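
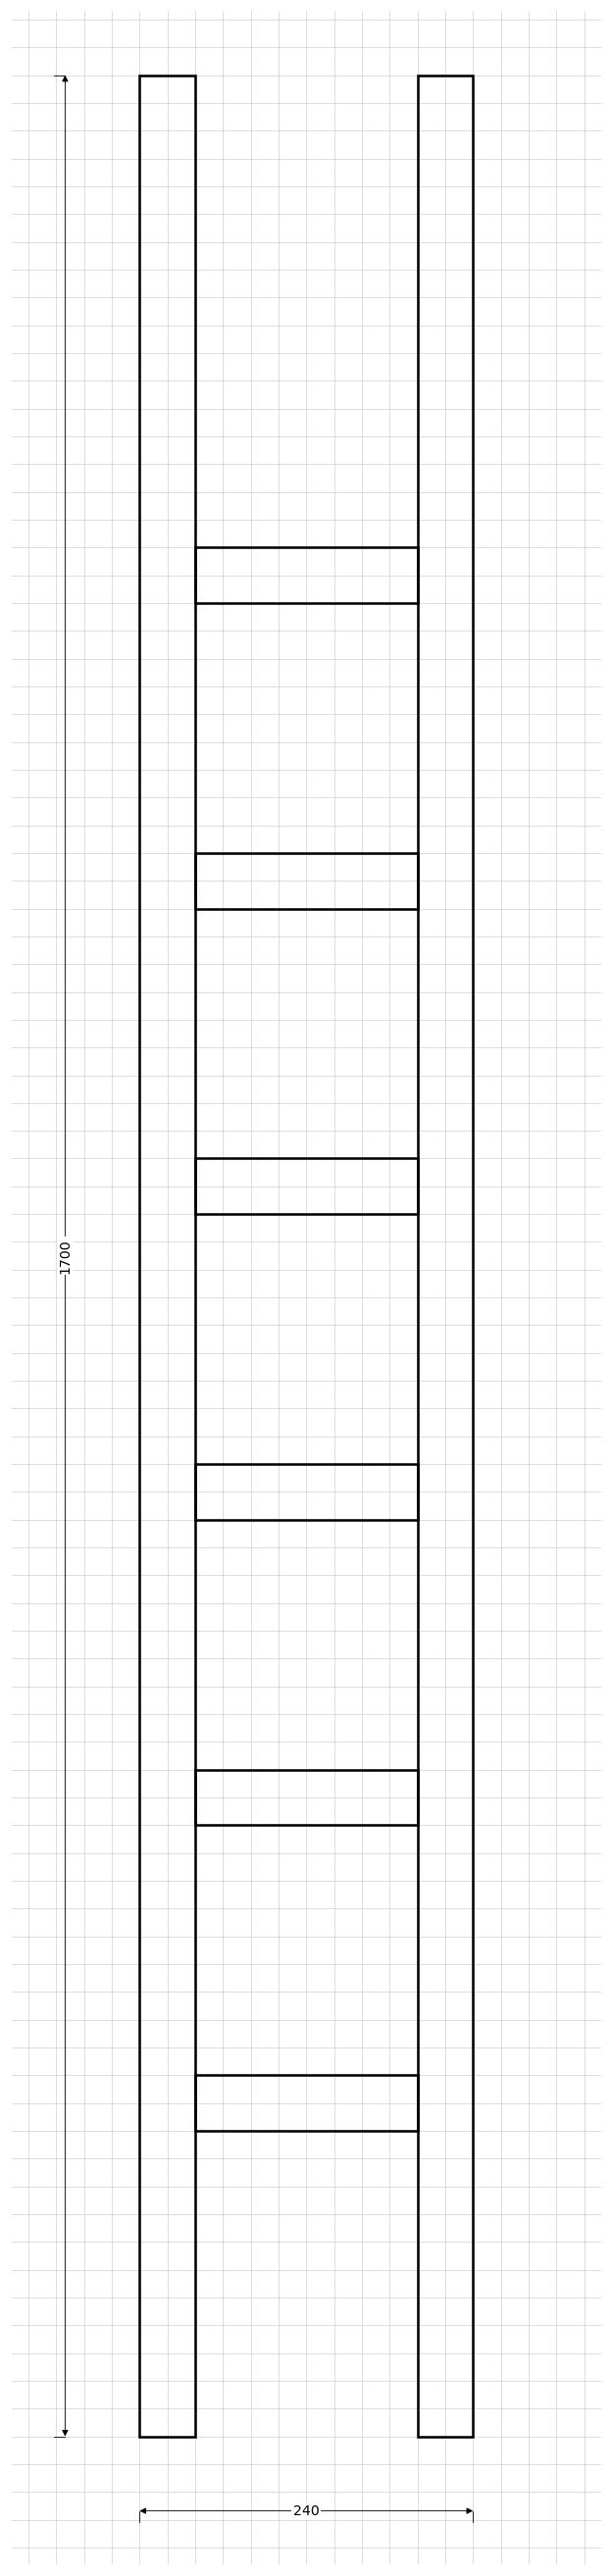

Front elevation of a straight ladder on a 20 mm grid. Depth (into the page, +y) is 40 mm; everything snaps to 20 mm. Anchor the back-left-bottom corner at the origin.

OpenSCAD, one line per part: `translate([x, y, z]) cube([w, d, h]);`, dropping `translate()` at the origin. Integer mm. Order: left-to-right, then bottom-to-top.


cube([40, 40, 1700]);
translate([40, 0, 220]) cube([160, 40, 40]);
translate([40, 0, 440]) cube([160, 40, 40]);
translate([40, 0, 660]) cube([160, 40, 40]);
translate([40, 0, 880]) cube([160, 40, 40]);
translate([40, 0, 1100]) cube([160, 40, 40]);
translate([40, 0, 1320]) cube([160, 40, 40]);
translate([200, 0, 0]) cube([40, 40, 1700]);


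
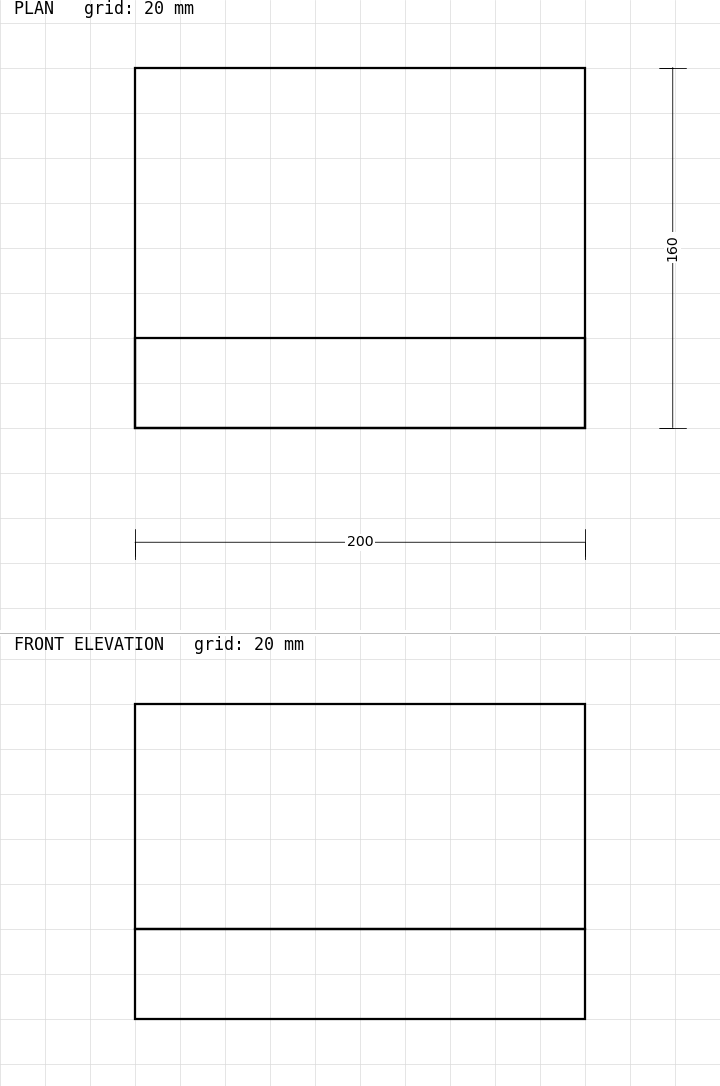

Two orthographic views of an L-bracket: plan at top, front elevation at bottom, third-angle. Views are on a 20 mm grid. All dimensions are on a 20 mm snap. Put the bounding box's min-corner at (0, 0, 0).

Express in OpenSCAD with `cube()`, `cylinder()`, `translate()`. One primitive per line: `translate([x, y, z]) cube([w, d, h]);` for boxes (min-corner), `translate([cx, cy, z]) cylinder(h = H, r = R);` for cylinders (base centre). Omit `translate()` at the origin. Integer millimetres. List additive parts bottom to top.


cube([200, 160, 40]);
translate([0, 0, 40]) cube([200, 40, 100]);


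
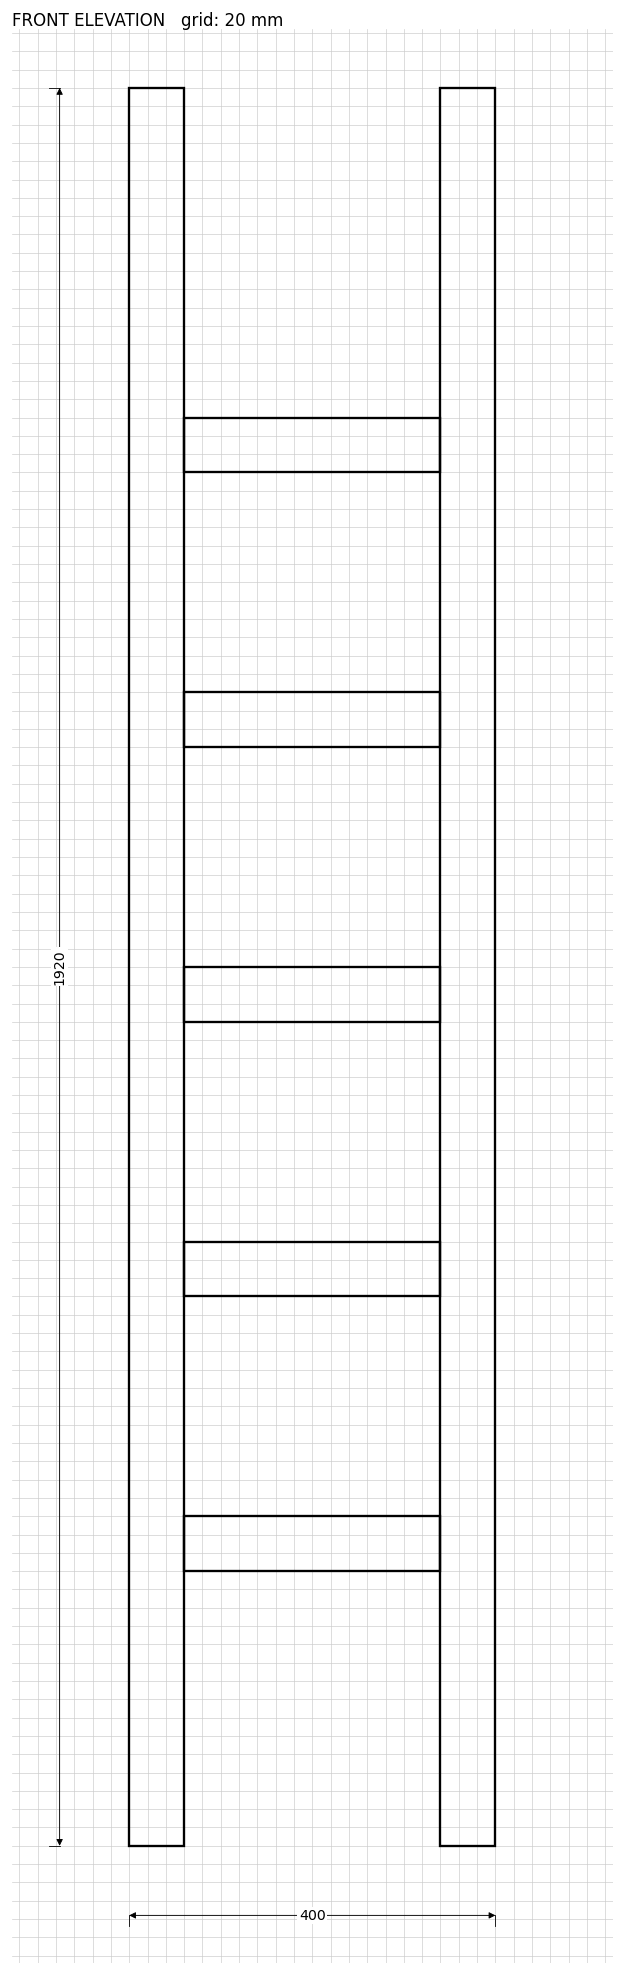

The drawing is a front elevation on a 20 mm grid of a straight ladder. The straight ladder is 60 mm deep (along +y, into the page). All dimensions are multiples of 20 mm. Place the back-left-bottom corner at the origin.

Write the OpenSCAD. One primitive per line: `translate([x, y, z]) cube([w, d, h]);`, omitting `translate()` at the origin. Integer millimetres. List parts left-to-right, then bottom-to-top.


cube([60, 60, 1920]);
translate([60, 0, 300]) cube([280, 60, 60]);
translate([60, 0, 600]) cube([280, 60, 60]);
translate([60, 0, 900]) cube([280, 60, 60]);
translate([60, 0, 1200]) cube([280, 60, 60]);
translate([60, 0, 1500]) cube([280, 60, 60]);
translate([340, 0, 0]) cube([60, 60, 1920]);


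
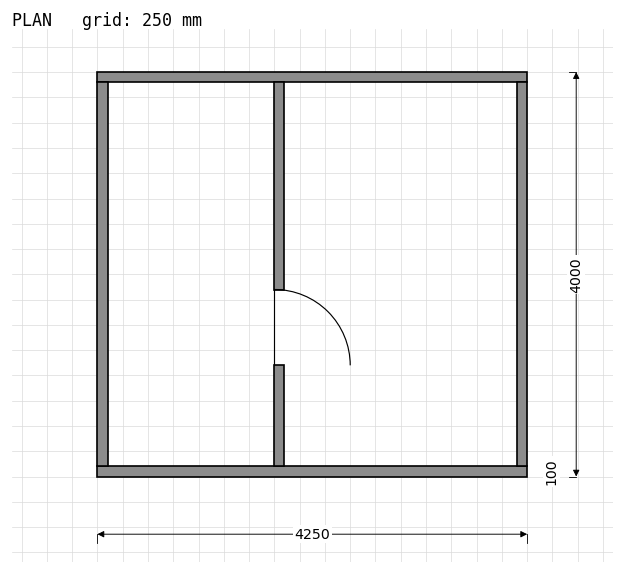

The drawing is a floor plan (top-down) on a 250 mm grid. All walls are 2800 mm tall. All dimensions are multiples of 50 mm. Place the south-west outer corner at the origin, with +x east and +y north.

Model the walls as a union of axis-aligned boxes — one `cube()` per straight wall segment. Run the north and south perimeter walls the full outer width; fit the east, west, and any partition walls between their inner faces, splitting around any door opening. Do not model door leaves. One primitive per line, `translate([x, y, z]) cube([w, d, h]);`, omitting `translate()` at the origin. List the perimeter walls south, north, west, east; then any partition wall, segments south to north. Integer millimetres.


cube([4250, 100, 2800]);
translate([0, 3900, 0]) cube([4250, 100, 2800]);
translate([0, 100, 0]) cube([100, 3800, 2800]);
translate([4150, 100, 0]) cube([100, 3800, 2800]);
translate([1750, 100, 0]) cube([100, 1000, 2800]);
translate([1750, 1850, 0]) cube([100, 2050, 2800]);


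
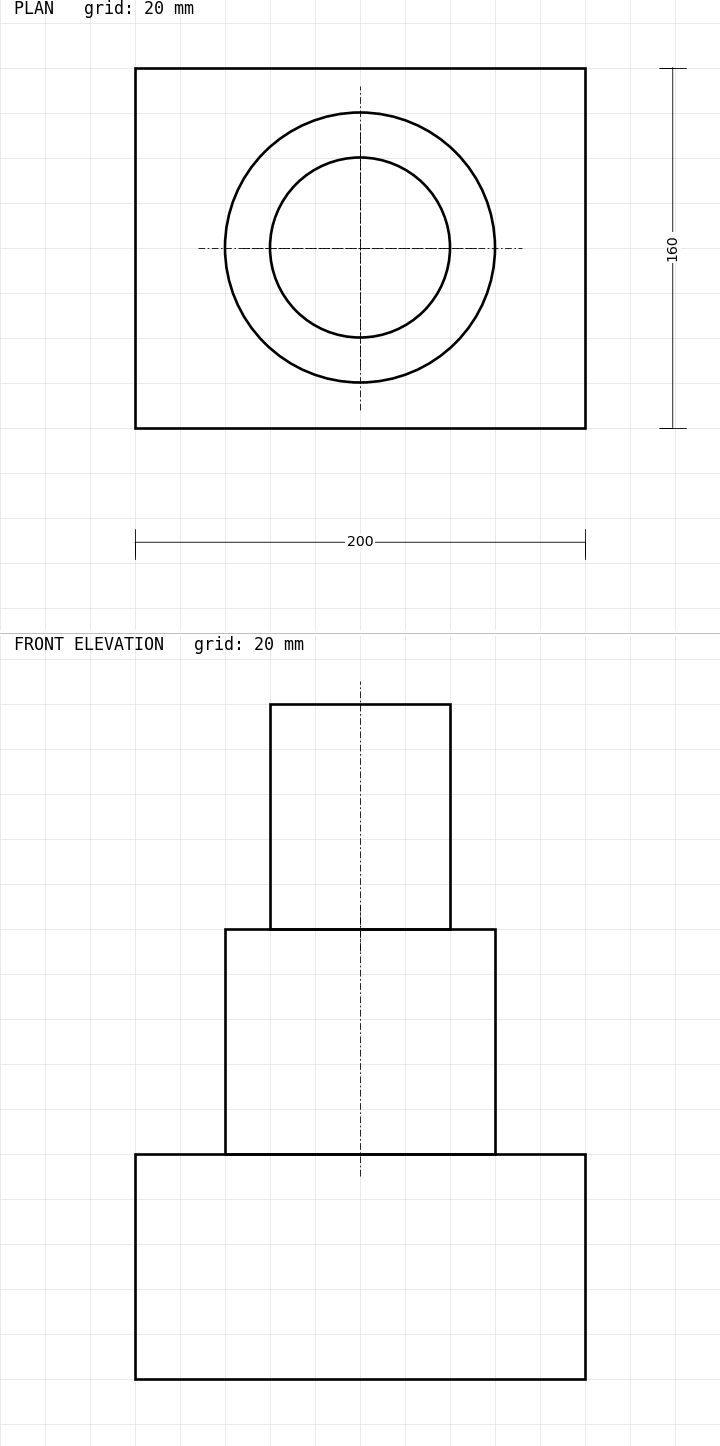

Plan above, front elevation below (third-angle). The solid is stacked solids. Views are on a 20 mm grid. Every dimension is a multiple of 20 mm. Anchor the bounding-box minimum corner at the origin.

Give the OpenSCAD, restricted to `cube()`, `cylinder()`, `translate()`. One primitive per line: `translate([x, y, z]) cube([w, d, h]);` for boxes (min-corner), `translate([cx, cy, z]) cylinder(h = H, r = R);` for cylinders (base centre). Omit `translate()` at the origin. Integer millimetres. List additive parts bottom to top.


cube([200, 160, 100]);
translate([100, 80, 100]) cylinder(h = 100, r = 60);
translate([100, 80, 200]) cylinder(h = 100, r = 40);


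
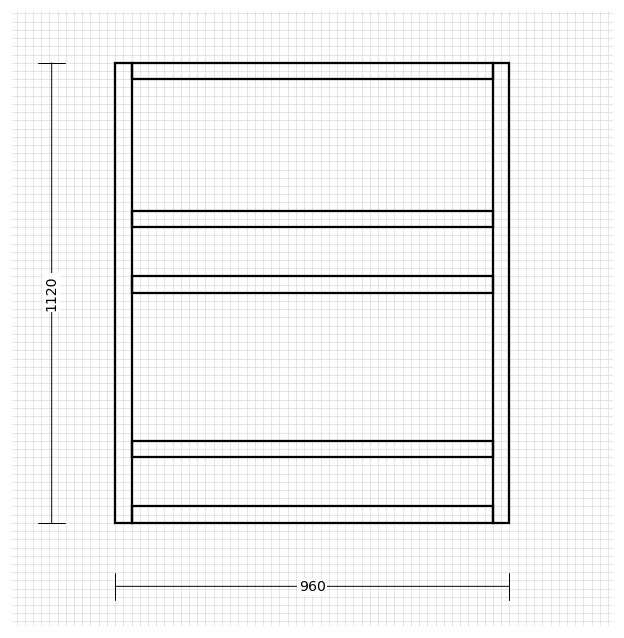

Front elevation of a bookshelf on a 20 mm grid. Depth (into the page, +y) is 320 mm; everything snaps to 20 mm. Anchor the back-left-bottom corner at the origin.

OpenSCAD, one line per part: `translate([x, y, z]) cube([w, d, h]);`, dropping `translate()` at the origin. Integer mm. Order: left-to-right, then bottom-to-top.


cube([40, 320, 1120]);
translate([40, 0, 0]) cube([880, 320, 40]);
translate([40, 0, 160]) cube([880, 320, 40]);
translate([40, 0, 560]) cube([880, 320, 40]);
translate([40, 0, 720]) cube([880, 320, 40]);
translate([40, 0, 1080]) cube([880, 320, 40]);
translate([920, 0, 0]) cube([40, 320, 1120]);


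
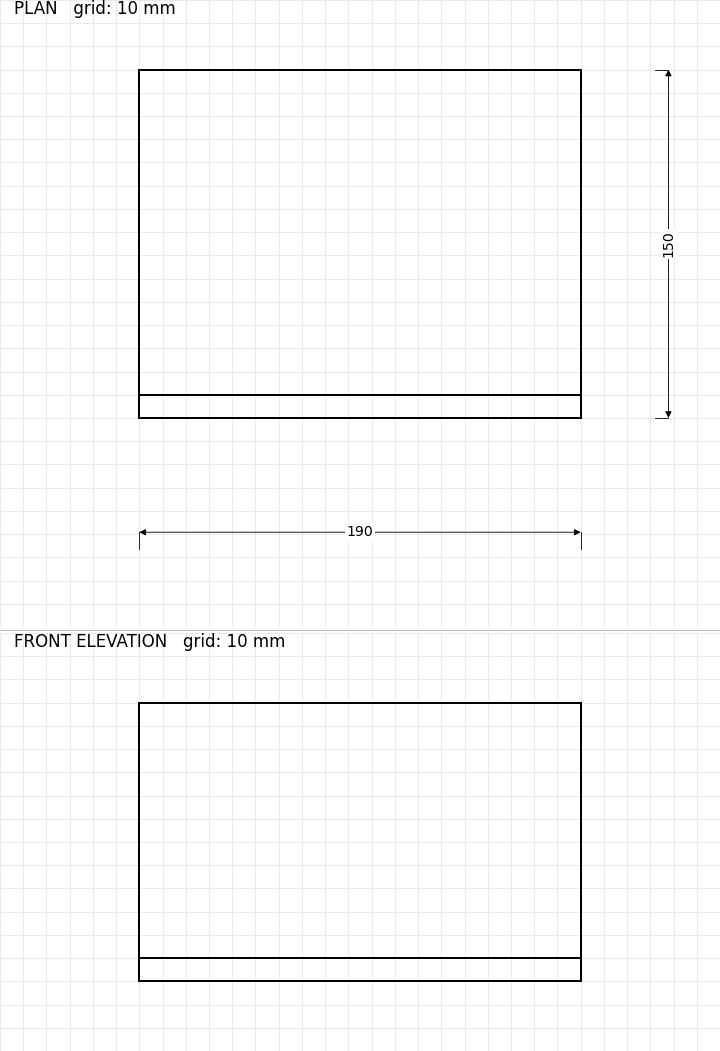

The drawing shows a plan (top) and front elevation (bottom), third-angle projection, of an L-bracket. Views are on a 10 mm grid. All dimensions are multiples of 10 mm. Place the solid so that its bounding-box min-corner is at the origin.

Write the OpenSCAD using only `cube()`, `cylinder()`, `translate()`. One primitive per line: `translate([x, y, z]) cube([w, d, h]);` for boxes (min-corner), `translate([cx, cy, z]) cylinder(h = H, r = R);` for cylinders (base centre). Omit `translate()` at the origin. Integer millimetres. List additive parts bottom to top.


cube([190, 150, 10]);
translate([0, 0, 10]) cube([190, 10, 110]);


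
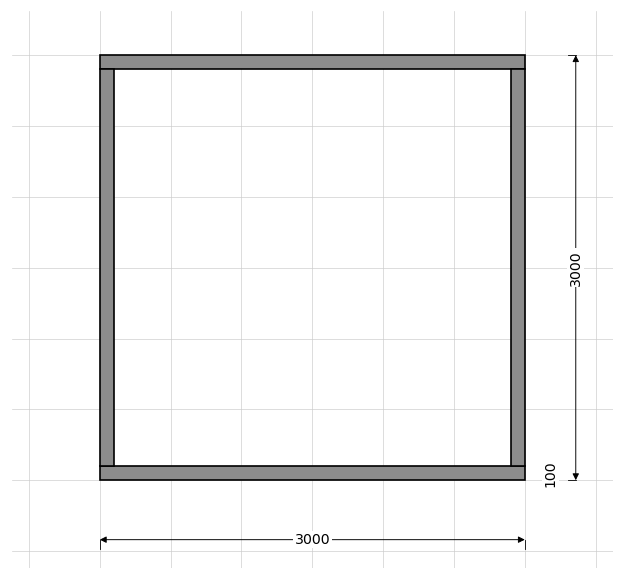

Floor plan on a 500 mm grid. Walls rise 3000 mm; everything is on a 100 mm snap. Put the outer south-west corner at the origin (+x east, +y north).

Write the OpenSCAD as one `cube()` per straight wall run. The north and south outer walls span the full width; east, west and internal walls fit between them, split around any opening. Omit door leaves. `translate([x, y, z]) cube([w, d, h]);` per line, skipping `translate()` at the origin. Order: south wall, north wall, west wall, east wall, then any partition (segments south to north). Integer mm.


cube([3000, 100, 3000]);
translate([0, 2900, 0]) cube([3000, 100, 3000]);
translate([0, 100, 0]) cube([100, 2800, 3000]);
translate([2900, 100, 0]) cube([100, 2800, 3000]);


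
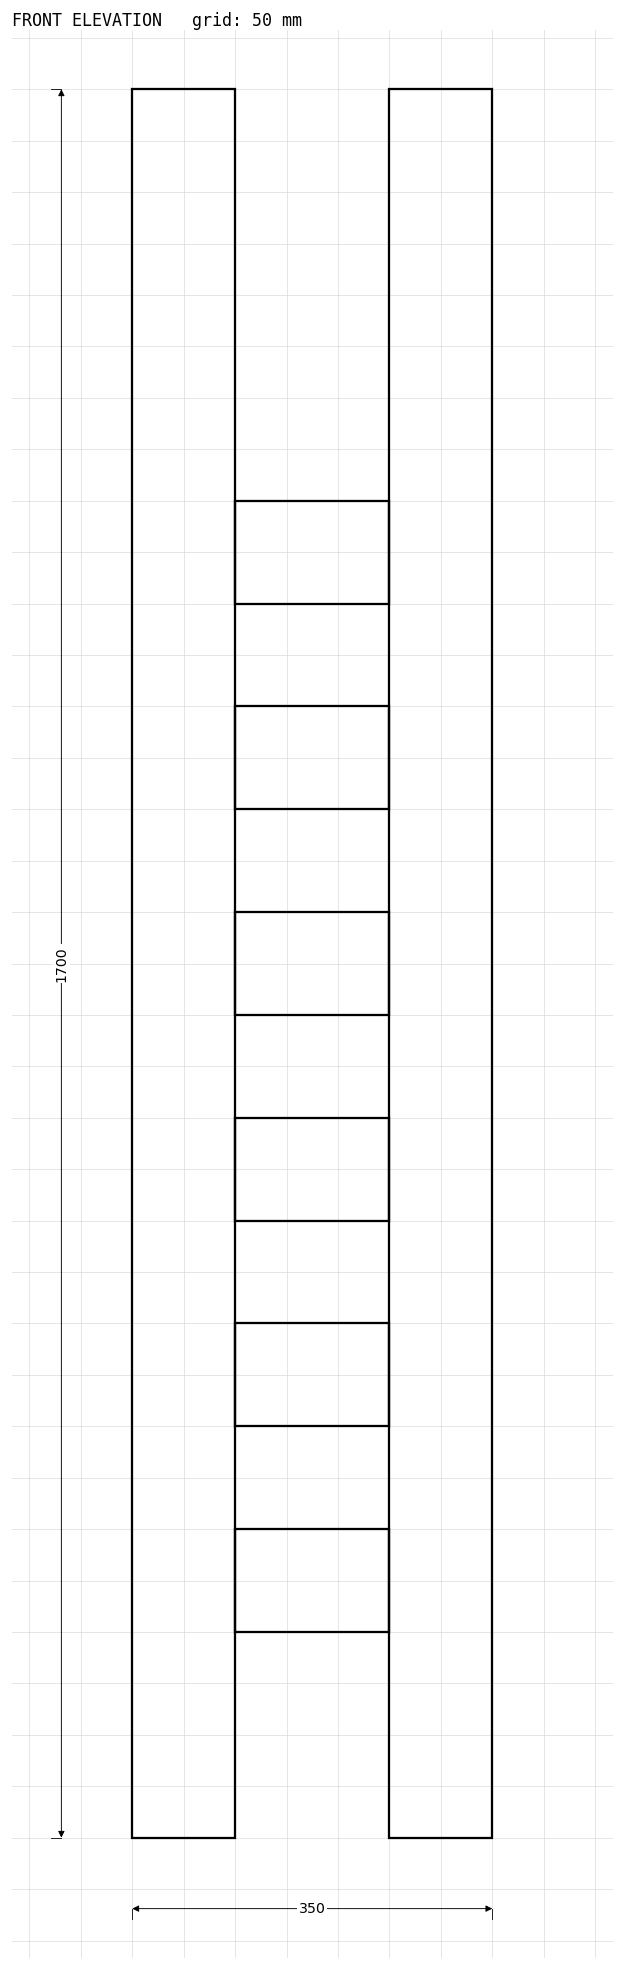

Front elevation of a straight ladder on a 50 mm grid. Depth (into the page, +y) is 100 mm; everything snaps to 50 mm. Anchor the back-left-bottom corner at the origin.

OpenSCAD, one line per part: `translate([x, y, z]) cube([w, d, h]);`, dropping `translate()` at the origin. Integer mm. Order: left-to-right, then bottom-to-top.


cube([100, 100, 1700]);
translate([100, 0, 200]) cube([150, 100, 100]);
translate([100, 0, 400]) cube([150, 100, 100]);
translate([100, 0, 600]) cube([150, 100, 100]);
translate([100, 0, 800]) cube([150, 100, 100]);
translate([100, 0, 1000]) cube([150, 100, 100]);
translate([100, 0, 1200]) cube([150, 100, 100]);
translate([250, 0, 0]) cube([100, 100, 1700]);


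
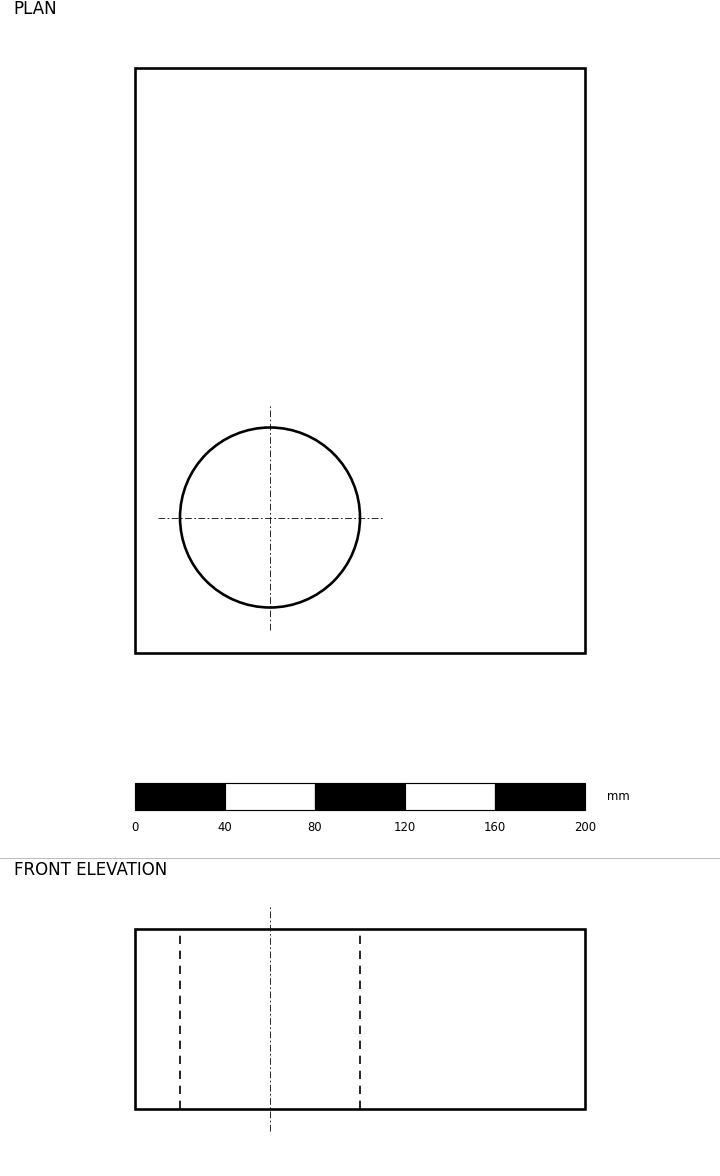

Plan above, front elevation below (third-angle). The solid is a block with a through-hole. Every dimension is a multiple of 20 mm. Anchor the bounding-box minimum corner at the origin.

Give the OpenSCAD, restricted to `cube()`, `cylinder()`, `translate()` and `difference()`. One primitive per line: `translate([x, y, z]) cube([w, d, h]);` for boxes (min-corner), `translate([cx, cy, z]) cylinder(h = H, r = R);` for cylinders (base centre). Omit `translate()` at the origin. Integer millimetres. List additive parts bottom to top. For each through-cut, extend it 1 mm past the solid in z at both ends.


difference() {
  cube([200, 260, 80]);
  translate([60, 60, -1]) cylinder(h = 82, r = 40);
}


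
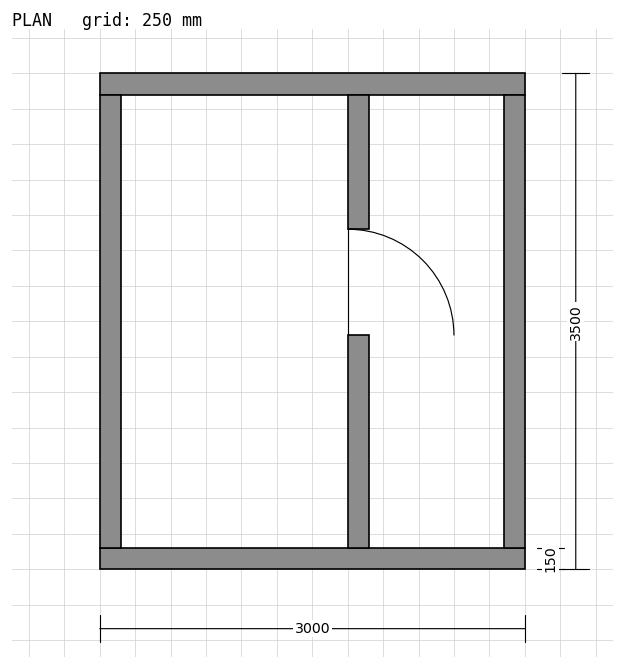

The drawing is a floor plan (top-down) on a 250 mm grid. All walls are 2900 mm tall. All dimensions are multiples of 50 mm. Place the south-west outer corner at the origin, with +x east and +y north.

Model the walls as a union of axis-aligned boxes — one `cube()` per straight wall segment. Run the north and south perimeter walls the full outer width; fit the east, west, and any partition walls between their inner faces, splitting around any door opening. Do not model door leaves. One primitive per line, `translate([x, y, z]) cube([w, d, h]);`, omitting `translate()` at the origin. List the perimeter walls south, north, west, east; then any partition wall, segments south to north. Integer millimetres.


cube([3000, 150, 2900]);
translate([0, 3350, 0]) cube([3000, 150, 2900]);
translate([0, 150, 0]) cube([150, 3200, 2900]);
translate([2850, 150, 0]) cube([150, 3200, 2900]);
translate([1750, 150, 0]) cube([150, 1500, 2900]);
translate([1750, 2400, 0]) cube([150, 950, 2900]);


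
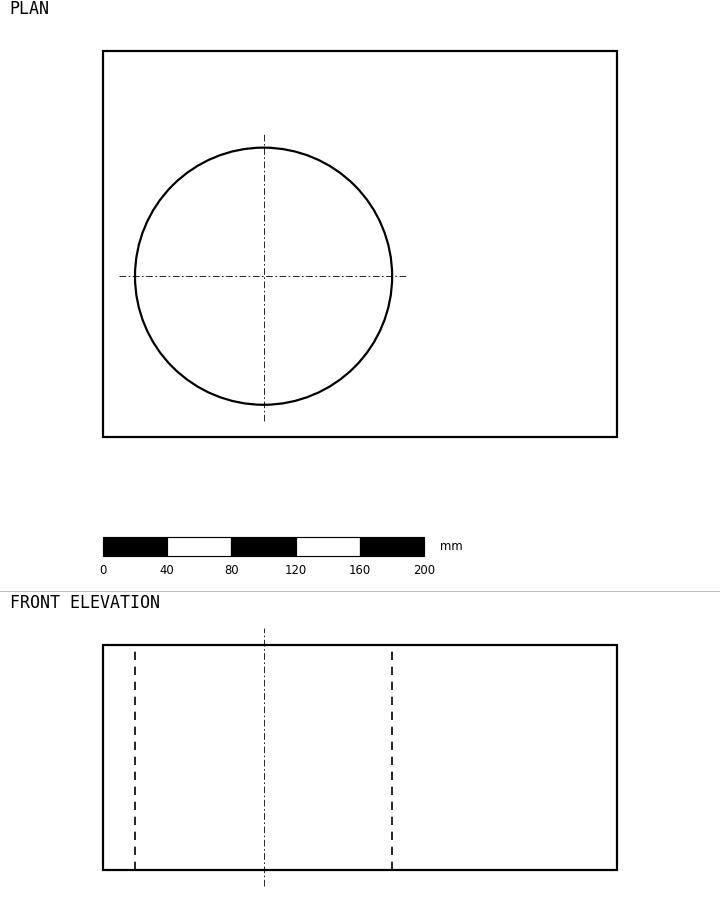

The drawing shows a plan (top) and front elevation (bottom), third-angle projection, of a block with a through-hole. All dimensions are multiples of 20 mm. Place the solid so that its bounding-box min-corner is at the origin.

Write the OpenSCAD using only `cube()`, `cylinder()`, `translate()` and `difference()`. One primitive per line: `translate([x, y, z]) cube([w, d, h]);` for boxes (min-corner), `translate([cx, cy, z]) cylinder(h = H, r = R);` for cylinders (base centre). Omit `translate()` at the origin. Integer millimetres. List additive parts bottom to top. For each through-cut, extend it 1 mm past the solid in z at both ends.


difference() {
  cube([320, 240, 140]);
  translate([100, 100, -1]) cylinder(h = 142, r = 80);
}


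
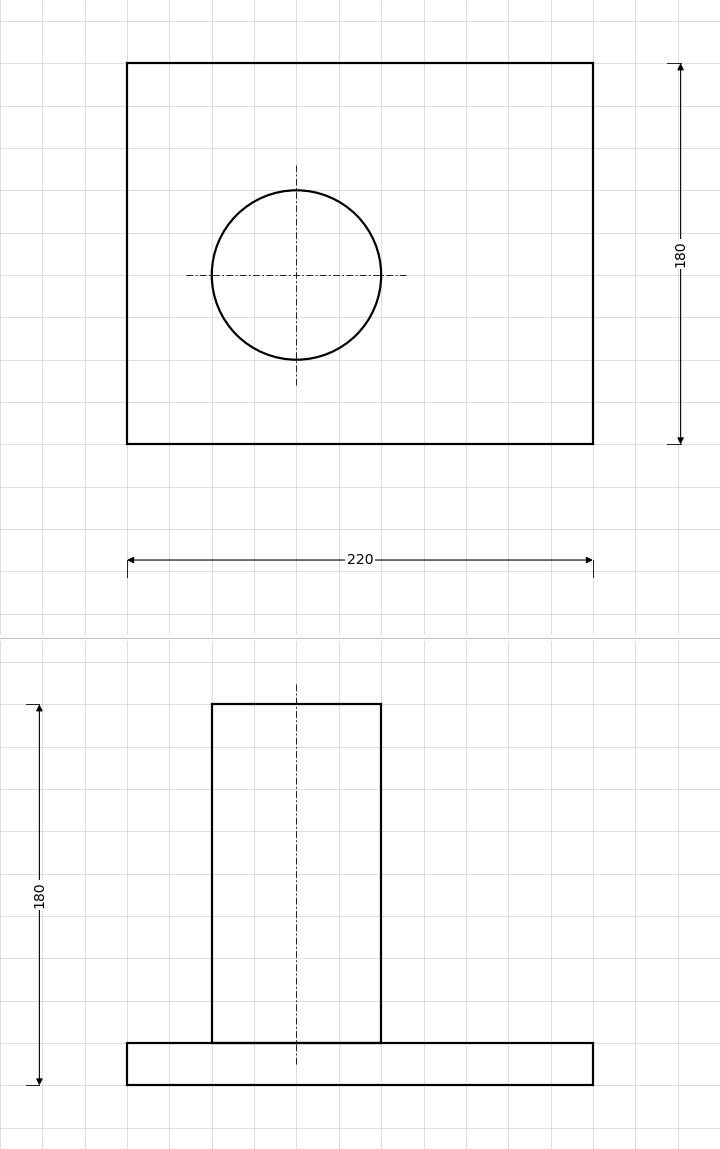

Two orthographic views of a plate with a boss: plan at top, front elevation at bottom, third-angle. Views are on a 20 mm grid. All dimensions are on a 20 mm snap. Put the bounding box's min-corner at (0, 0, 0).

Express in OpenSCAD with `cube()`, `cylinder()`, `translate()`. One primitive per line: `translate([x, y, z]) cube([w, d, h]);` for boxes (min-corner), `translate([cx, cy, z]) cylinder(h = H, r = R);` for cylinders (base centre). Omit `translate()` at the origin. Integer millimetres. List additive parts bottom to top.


cube([220, 180, 20]);
translate([80, 80, 20]) cylinder(h = 160, r = 40);


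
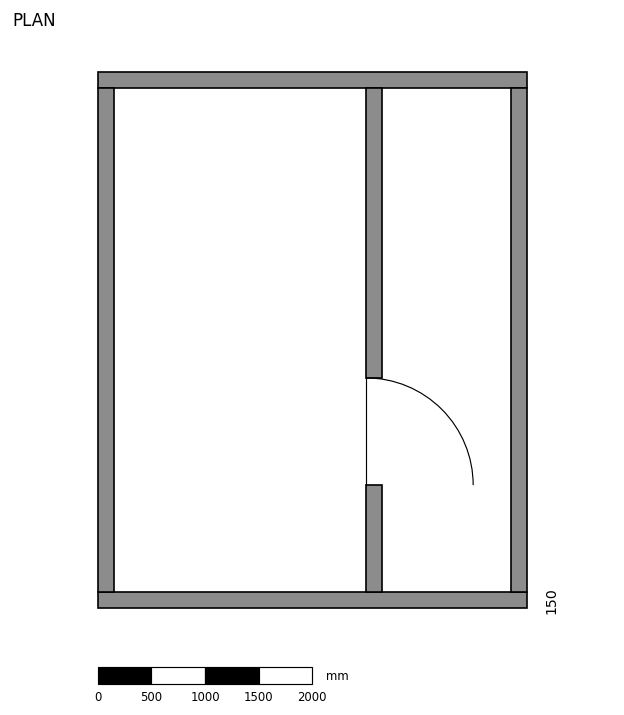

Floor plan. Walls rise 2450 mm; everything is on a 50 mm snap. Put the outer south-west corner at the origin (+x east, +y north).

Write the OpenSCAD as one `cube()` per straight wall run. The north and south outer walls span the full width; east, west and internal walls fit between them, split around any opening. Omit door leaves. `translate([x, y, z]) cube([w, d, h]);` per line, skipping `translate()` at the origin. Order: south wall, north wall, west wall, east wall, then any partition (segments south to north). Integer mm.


cube([4000, 150, 2450]);
translate([0, 4850, 0]) cube([4000, 150, 2450]);
translate([0, 150, 0]) cube([150, 4700, 2450]);
translate([3850, 150, 0]) cube([150, 4700, 2450]);
translate([2500, 150, 0]) cube([150, 1000, 2450]);
translate([2500, 2150, 0]) cube([150, 2700, 2450]);


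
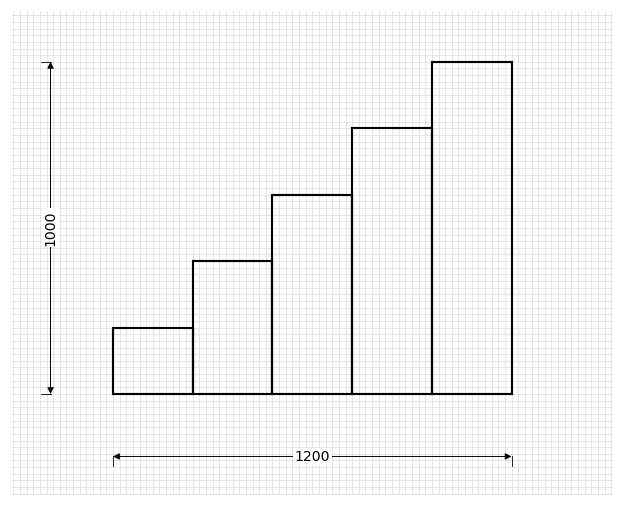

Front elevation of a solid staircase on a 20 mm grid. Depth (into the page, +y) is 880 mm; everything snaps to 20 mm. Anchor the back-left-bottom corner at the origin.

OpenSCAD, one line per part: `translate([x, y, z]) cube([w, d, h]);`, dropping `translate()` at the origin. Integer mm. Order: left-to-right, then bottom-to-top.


cube([240, 880, 200]);
translate([240, 0, 0]) cube([240, 880, 400]);
translate([480, 0, 0]) cube([240, 880, 600]);
translate([720, 0, 0]) cube([240, 880, 800]);
translate([960, 0, 0]) cube([240, 880, 1000]);


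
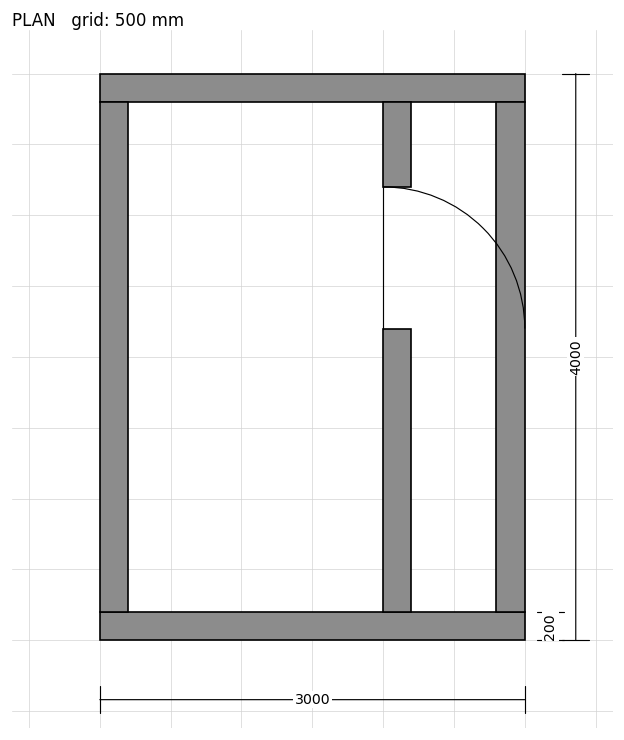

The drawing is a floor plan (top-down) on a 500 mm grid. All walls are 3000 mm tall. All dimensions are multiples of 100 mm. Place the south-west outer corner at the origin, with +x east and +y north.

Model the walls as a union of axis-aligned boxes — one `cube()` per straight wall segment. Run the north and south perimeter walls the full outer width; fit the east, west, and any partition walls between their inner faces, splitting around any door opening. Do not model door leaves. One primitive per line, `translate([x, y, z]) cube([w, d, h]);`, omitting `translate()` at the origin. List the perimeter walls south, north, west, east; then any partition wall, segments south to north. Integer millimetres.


cube([3000, 200, 3000]);
translate([0, 3800, 0]) cube([3000, 200, 3000]);
translate([0, 200, 0]) cube([200, 3600, 3000]);
translate([2800, 200, 0]) cube([200, 3600, 3000]);
translate([2000, 200, 0]) cube([200, 2000, 3000]);
translate([2000, 3200, 0]) cube([200, 600, 3000]);


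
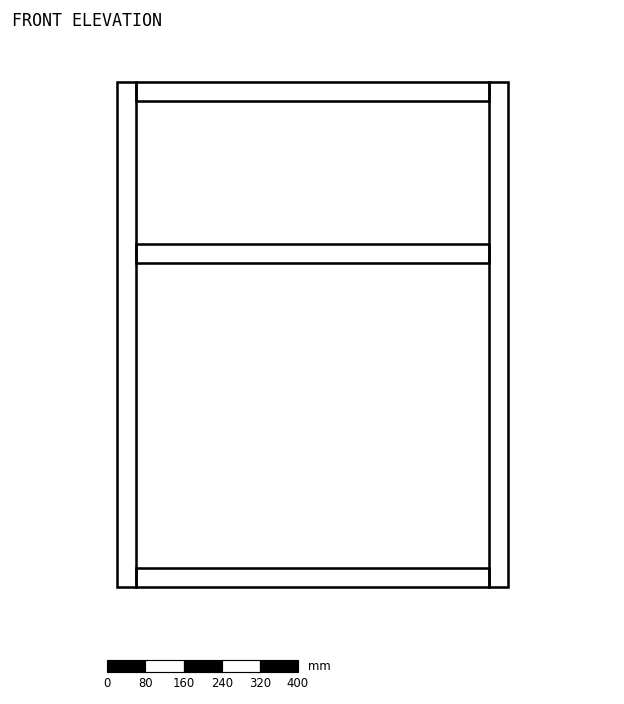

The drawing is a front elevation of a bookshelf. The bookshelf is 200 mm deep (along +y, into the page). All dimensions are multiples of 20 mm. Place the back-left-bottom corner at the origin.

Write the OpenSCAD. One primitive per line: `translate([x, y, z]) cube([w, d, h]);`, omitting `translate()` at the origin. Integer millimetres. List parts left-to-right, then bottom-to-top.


cube([40, 200, 1060]);
translate([40, 0, 0]) cube([740, 200, 40]);
translate([40, 0, 680]) cube([740, 200, 40]);
translate([40, 0, 1020]) cube([740, 200, 40]);
translate([780, 0, 0]) cube([40, 200, 1060]);


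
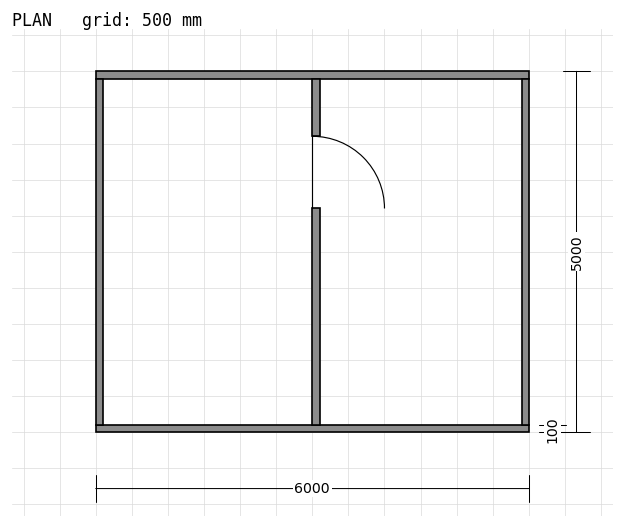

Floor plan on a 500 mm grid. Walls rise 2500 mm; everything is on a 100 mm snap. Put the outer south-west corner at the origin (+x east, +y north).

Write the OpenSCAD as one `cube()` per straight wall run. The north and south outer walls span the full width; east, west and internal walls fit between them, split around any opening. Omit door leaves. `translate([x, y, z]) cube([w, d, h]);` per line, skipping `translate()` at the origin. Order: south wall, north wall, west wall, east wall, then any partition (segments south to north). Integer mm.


cube([6000, 100, 2500]);
translate([0, 4900, 0]) cube([6000, 100, 2500]);
translate([0, 100, 0]) cube([100, 4800, 2500]);
translate([5900, 100, 0]) cube([100, 4800, 2500]);
translate([3000, 100, 0]) cube([100, 3000, 2500]);
translate([3000, 4100, 0]) cube([100, 800, 2500]);


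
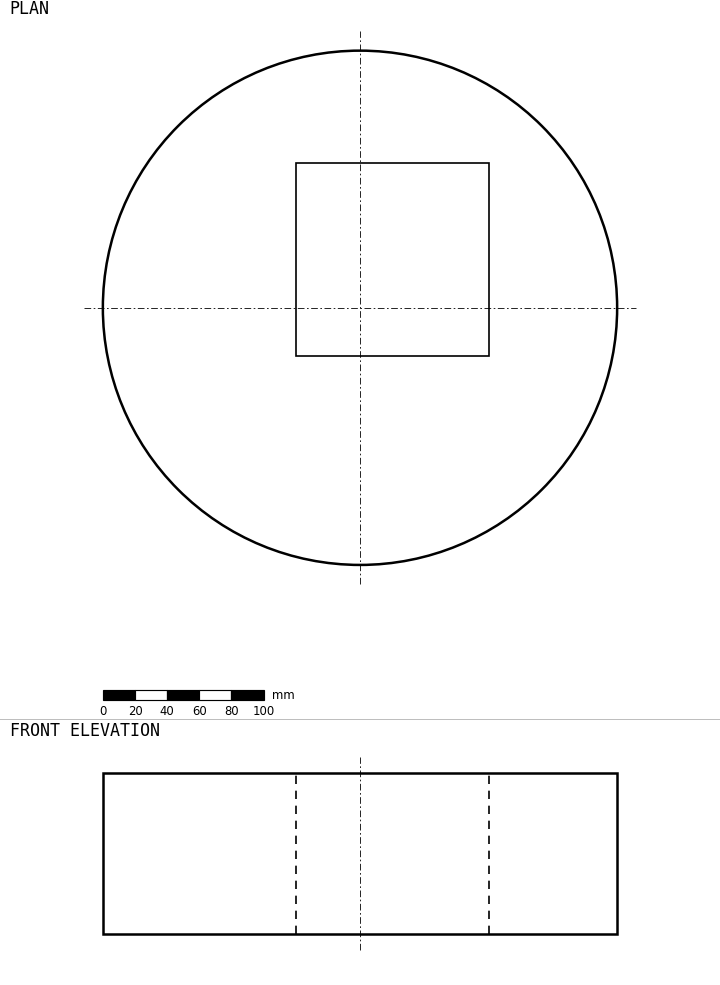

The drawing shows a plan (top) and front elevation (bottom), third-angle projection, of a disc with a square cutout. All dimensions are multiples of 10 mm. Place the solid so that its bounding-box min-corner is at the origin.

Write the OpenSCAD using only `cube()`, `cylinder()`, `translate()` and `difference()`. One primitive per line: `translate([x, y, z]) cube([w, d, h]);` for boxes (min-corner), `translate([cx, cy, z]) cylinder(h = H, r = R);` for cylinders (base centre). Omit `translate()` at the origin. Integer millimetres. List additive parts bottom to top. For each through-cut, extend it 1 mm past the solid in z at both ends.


difference() {
  translate([160, 160, 0]) cylinder(h = 100, r = 160);
  translate([120, 130, -1]) cube([120, 120, 102]);
}


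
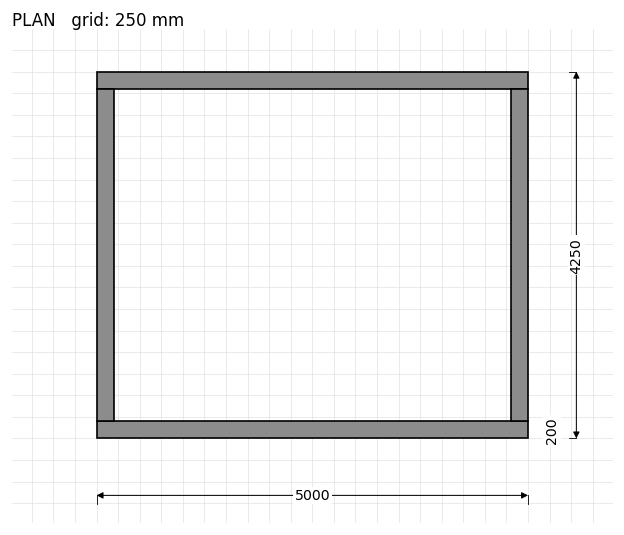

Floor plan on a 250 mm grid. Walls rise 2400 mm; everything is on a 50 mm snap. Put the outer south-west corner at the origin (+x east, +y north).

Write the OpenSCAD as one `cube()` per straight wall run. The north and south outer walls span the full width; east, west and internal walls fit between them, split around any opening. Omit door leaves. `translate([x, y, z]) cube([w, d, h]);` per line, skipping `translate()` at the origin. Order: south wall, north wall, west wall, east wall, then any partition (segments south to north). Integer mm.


cube([5000, 200, 2400]);
translate([0, 4050, 0]) cube([5000, 200, 2400]);
translate([0, 200, 0]) cube([200, 3850, 2400]);
translate([4800, 200, 0]) cube([200, 3850, 2400]);


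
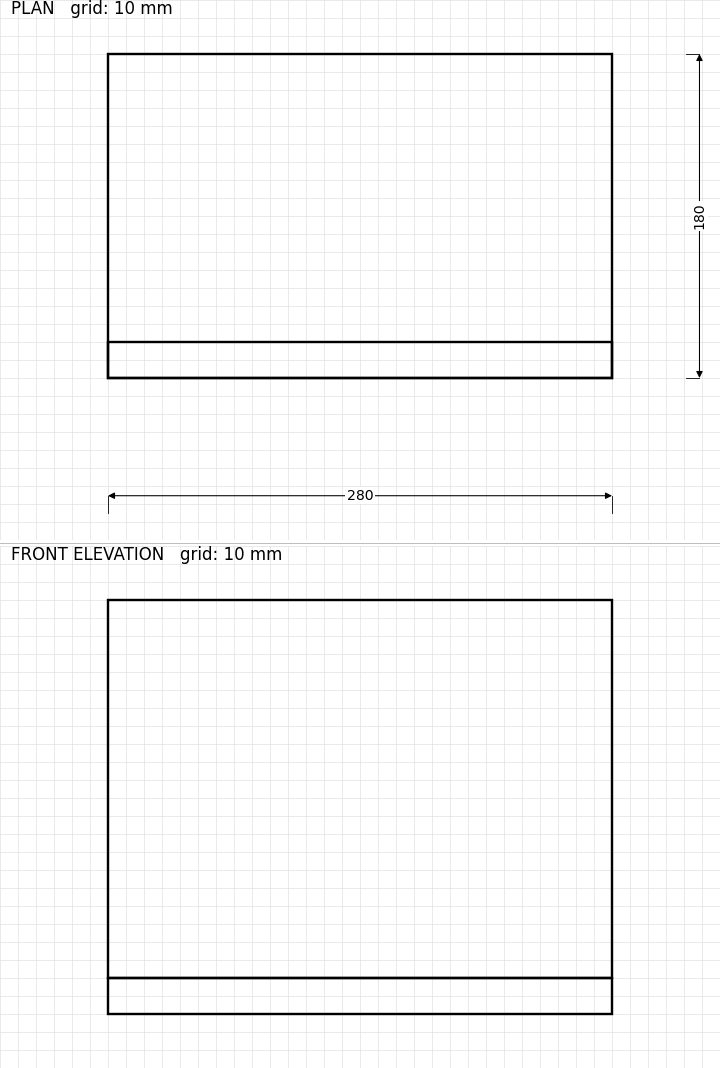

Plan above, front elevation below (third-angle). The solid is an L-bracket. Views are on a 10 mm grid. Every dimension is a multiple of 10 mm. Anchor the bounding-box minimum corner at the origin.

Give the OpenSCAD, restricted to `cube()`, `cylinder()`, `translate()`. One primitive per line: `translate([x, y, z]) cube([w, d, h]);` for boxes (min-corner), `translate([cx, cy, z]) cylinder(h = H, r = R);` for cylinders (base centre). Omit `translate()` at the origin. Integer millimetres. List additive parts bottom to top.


cube([280, 180, 20]);
translate([0, 0, 20]) cube([280, 20, 210]);


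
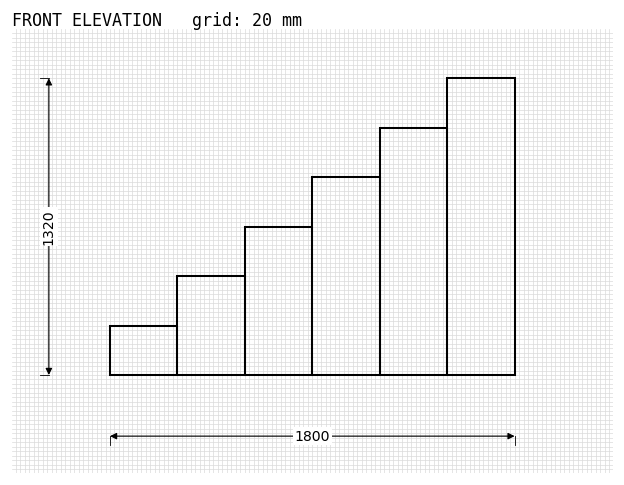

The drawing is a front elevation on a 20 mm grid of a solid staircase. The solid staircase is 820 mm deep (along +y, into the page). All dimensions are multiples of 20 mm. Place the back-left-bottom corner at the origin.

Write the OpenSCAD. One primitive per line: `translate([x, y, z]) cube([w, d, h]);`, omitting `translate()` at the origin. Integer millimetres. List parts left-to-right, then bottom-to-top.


cube([300, 820, 220]);
translate([300, 0, 0]) cube([300, 820, 440]);
translate([600, 0, 0]) cube([300, 820, 660]);
translate([900, 0, 0]) cube([300, 820, 880]);
translate([1200, 0, 0]) cube([300, 820, 1100]);
translate([1500, 0, 0]) cube([300, 820, 1320]);


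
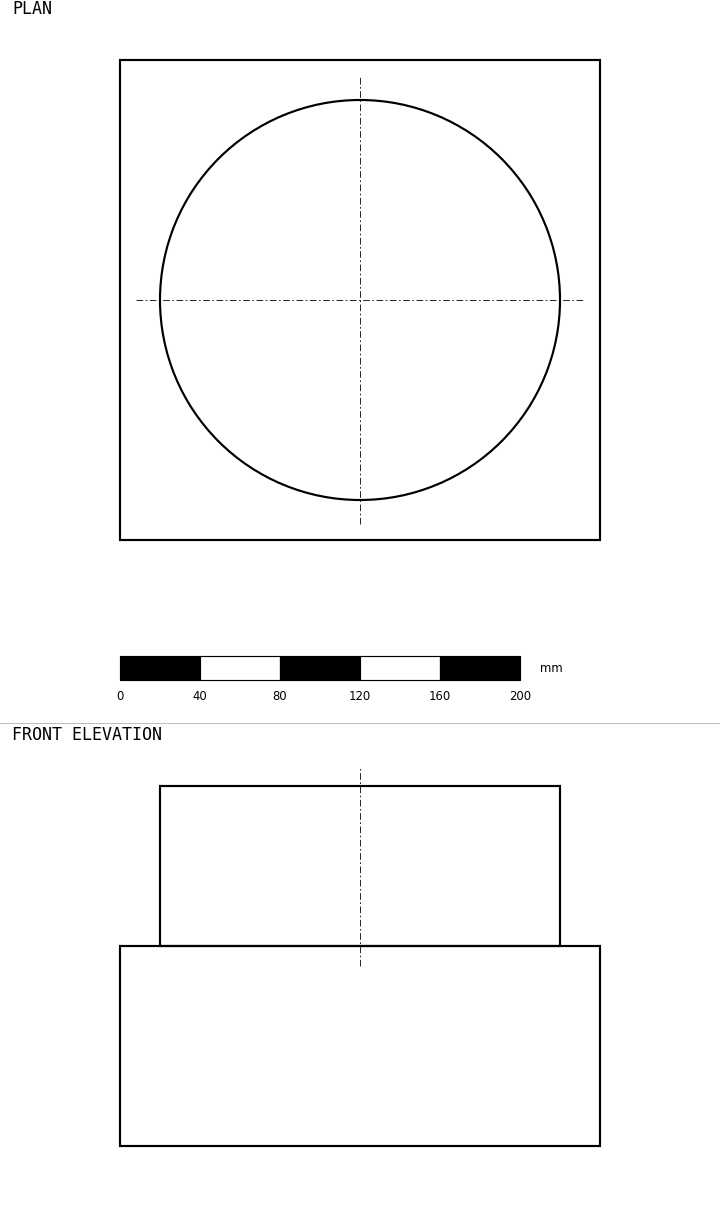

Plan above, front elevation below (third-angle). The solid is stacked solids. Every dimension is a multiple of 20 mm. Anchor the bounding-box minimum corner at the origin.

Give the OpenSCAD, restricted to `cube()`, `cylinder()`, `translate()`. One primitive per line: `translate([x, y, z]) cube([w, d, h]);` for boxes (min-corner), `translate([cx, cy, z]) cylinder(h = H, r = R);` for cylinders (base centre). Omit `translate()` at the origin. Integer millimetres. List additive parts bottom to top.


cube([240, 240, 100]);
translate([120, 120, 100]) cylinder(h = 80, r = 100);


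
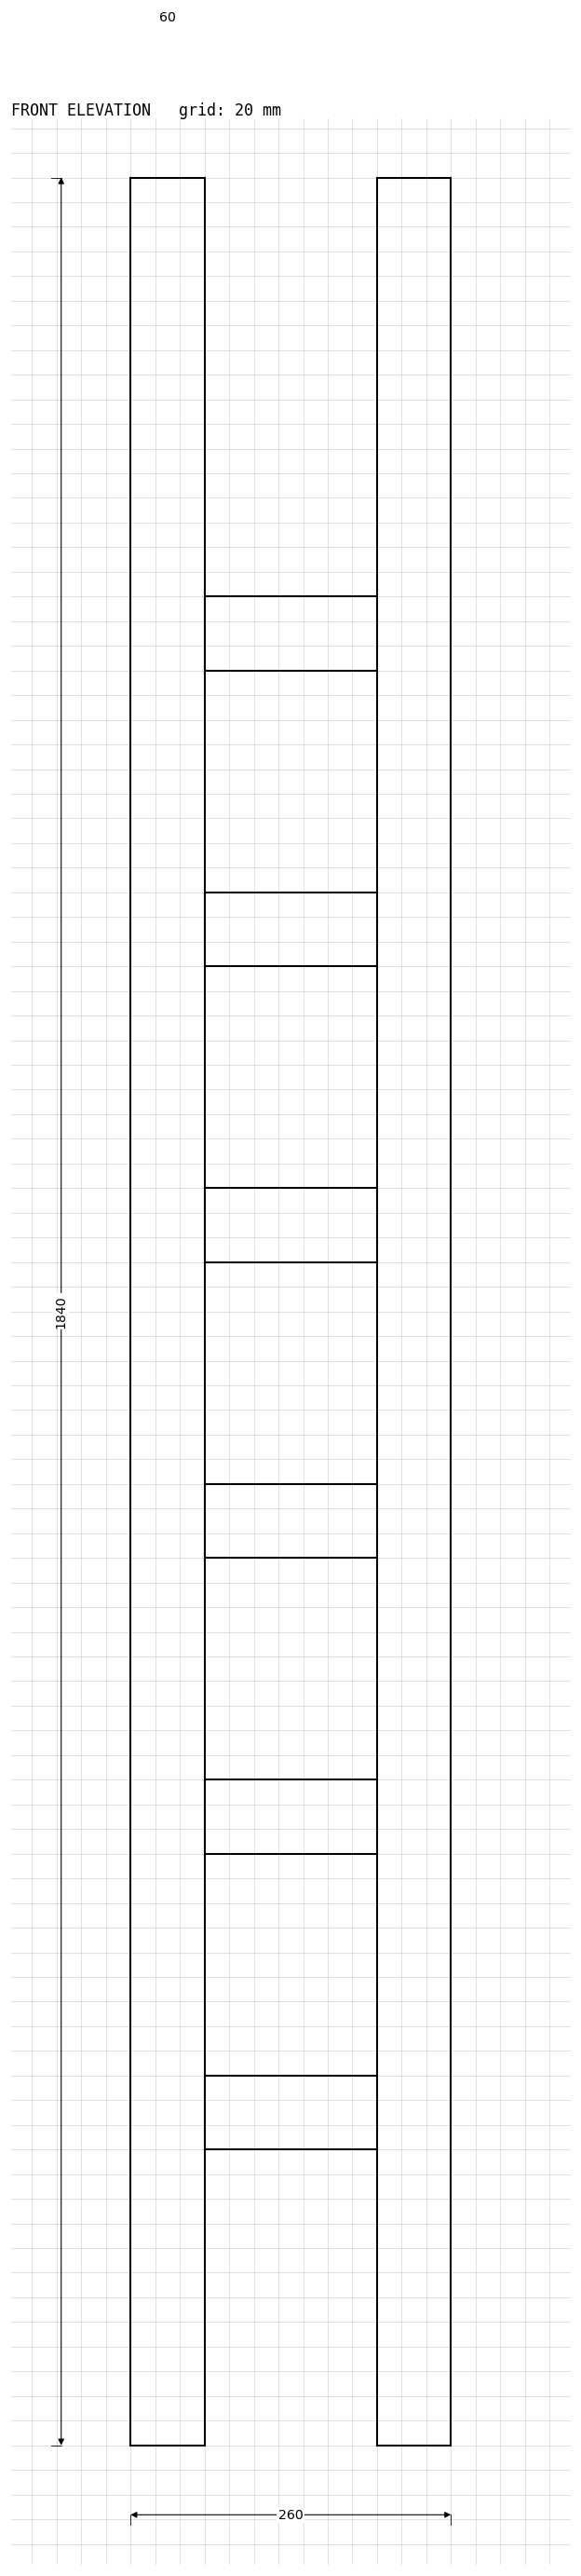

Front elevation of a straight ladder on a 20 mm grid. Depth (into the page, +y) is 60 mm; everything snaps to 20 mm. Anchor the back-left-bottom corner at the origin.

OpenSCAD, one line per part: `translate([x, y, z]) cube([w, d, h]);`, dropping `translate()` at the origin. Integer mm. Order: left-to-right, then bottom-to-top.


cube([60, 60, 1840]);
translate([60, 0, 240]) cube([140, 60, 60]);
translate([60, 0, 480]) cube([140, 60, 60]);
translate([60, 0, 720]) cube([140, 60, 60]);
translate([60, 0, 960]) cube([140, 60, 60]);
translate([60, 0, 1200]) cube([140, 60, 60]);
translate([60, 0, 1440]) cube([140, 60, 60]);
translate([200, 0, 0]) cube([60, 60, 1840]);


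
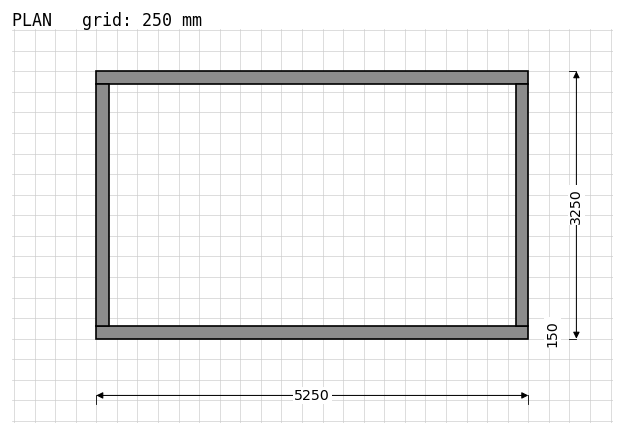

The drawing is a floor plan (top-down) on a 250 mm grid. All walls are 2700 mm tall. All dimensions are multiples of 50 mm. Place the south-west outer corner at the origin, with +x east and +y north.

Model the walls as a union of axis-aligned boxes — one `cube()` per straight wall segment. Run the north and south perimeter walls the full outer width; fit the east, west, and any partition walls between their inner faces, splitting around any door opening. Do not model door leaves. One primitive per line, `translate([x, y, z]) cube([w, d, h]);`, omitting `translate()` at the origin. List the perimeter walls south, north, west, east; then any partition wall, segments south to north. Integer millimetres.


cube([5250, 150, 2700]);
translate([0, 3100, 0]) cube([5250, 150, 2700]);
translate([0, 150, 0]) cube([150, 2950, 2700]);
translate([5100, 150, 0]) cube([150, 2950, 2700]);


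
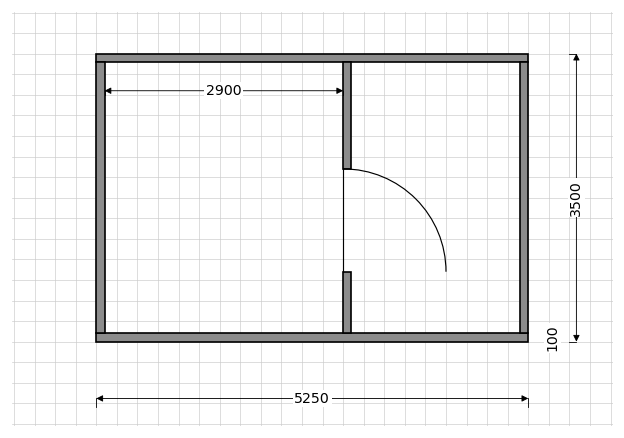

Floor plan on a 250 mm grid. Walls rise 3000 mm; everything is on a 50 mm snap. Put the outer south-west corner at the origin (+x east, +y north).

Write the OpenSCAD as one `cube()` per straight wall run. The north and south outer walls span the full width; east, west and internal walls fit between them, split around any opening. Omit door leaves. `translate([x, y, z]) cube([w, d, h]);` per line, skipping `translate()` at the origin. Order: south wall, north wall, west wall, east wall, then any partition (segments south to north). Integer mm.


cube([5250, 100, 3000]);
translate([0, 3400, 0]) cube([5250, 100, 3000]);
translate([0, 100, 0]) cube([100, 3300, 3000]);
translate([5150, 100, 0]) cube([100, 3300, 3000]);
translate([3000, 100, 0]) cube([100, 750, 3000]);
translate([3000, 2100, 0]) cube([100, 1300, 3000]);


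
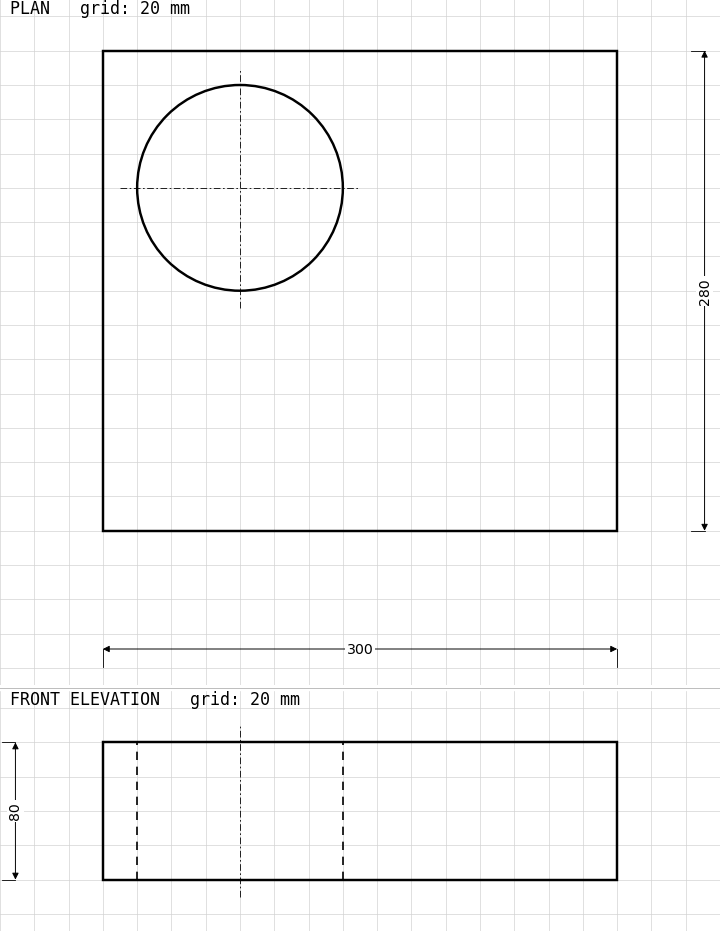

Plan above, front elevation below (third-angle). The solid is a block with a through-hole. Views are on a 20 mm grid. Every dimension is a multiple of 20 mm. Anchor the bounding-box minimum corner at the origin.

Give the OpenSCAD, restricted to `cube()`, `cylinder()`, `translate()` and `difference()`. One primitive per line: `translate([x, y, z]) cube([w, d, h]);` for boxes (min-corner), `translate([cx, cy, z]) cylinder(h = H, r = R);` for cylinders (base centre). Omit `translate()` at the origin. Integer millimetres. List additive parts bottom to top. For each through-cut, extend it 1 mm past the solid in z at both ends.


difference() {
  cube([300, 280, 80]);
  translate([80, 200, -1]) cylinder(h = 82, r = 60);
}


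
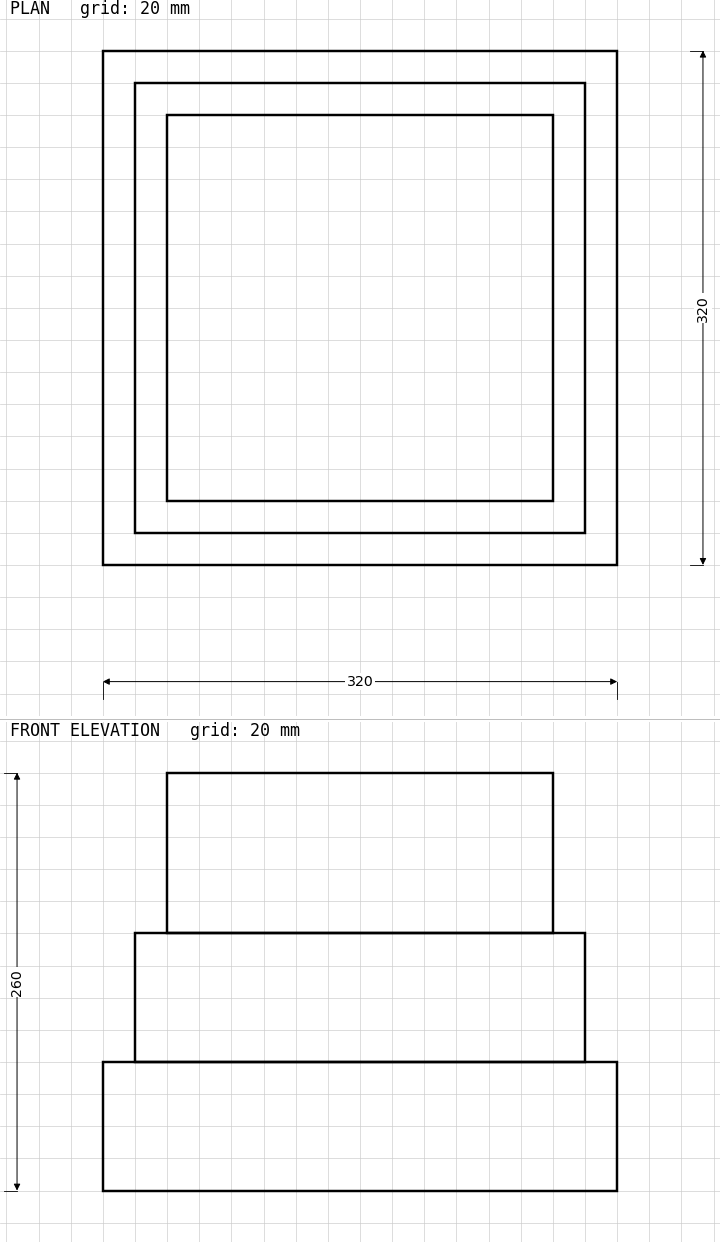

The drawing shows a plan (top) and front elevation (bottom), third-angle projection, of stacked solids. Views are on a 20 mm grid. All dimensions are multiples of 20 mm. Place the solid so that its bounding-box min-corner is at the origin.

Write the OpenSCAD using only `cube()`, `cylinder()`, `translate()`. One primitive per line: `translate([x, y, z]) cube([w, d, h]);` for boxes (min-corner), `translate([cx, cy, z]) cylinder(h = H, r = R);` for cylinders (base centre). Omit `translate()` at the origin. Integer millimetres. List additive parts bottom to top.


cube([320, 320, 80]);
translate([20, 20, 80]) cube([280, 280, 80]);
translate([40, 40, 160]) cube([240, 240, 100]);


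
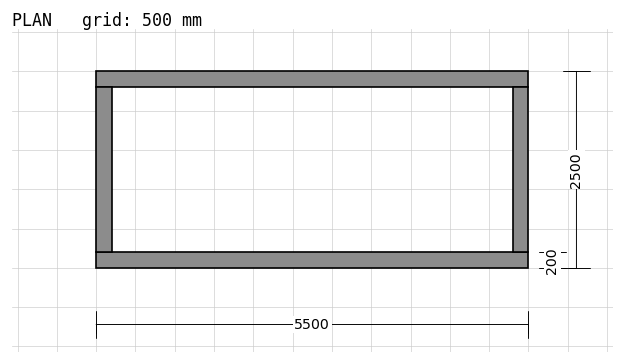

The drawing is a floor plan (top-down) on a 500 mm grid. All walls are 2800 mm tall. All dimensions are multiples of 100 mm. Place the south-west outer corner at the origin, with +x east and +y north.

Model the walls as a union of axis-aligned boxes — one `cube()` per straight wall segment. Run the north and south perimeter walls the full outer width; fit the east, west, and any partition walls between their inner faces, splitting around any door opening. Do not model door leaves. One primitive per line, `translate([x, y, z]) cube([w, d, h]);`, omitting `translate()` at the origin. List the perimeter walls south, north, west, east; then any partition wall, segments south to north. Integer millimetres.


cube([5500, 200, 2800]);
translate([0, 2300, 0]) cube([5500, 200, 2800]);
translate([0, 200, 0]) cube([200, 2100, 2800]);
translate([5300, 200, 0]) cube([200, 2100, 2800]);


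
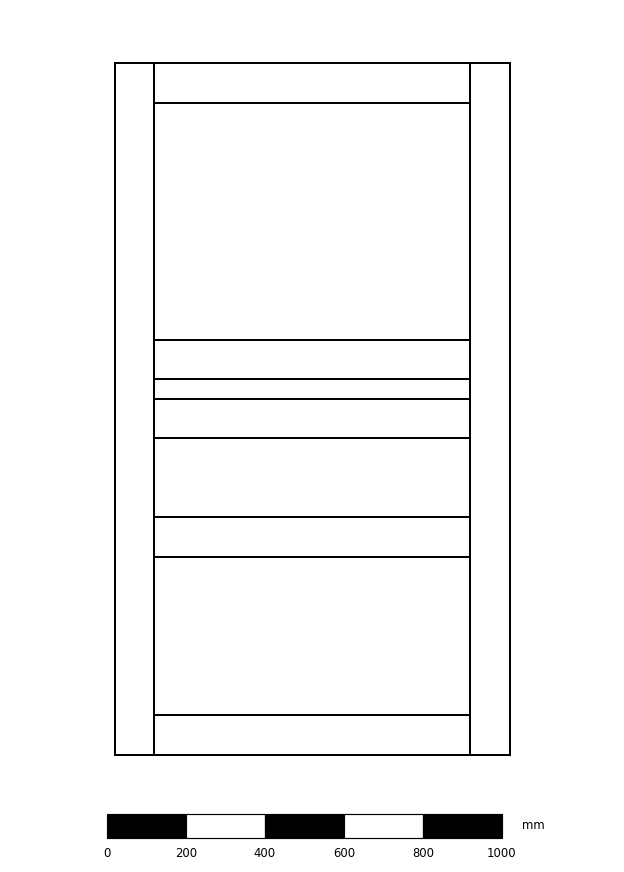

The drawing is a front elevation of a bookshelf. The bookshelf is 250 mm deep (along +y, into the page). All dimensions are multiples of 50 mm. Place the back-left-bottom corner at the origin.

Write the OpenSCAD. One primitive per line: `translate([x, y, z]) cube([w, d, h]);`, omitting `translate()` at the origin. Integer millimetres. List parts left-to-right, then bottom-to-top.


cube([100, 250, 1750]);
translate([100, 0, 0]) cube([800, 250, 100]);
translate([100, 0, 500]) cube([800, 250, 100]);
translate([100, 0, 800]) cube([800, 250, 100]);
translate([100, 0, 950]) cube([800, 250, 100]);
translate([100, 0, 1650]) cube([800, 250, 100]);
translate([900, 0, 0]) cube([100, 250, 1750]);


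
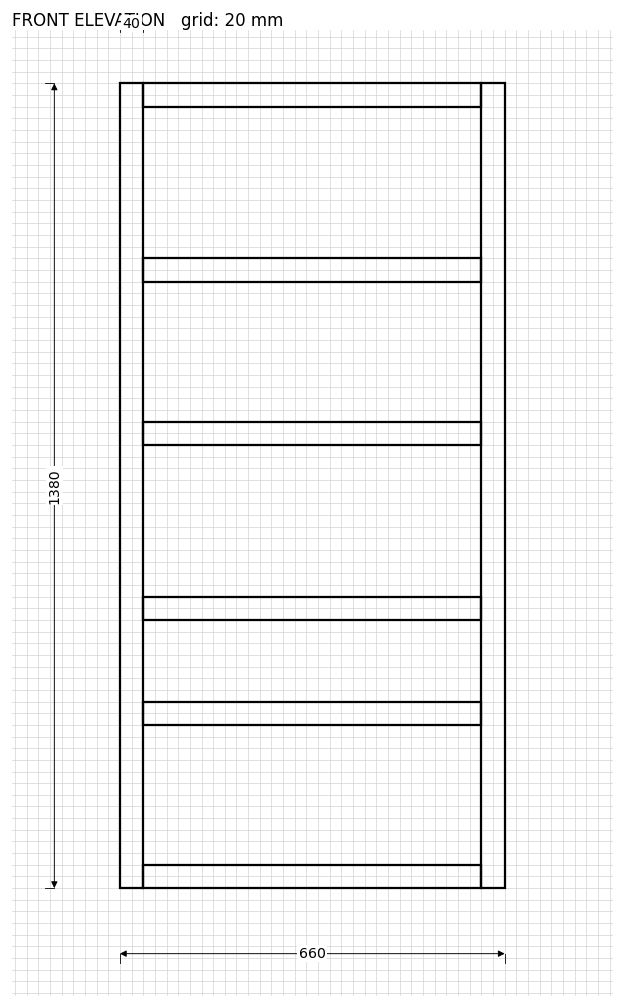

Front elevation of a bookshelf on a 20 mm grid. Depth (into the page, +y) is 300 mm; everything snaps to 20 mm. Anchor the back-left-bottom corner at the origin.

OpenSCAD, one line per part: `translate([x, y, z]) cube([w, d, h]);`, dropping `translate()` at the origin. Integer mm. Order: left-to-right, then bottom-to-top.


cube([40, 300, 1380]);
translate([40, 0, 0]) cube([580, 300, 40]);
translate([40, 0, 280]) cube([580, 300, 40]);
translate([40, 0, 460]) cube([580, 300, 40]);
translate([40, 0, 760]) cube([580, 300, 40]);
translate([40, 0, 1040]) cube([580, 300, 40]);
translate([40, 0, 1340]) cube([580, 300, 40]);
translate([620, 0, 0]) cube([40, 300, 1380]);


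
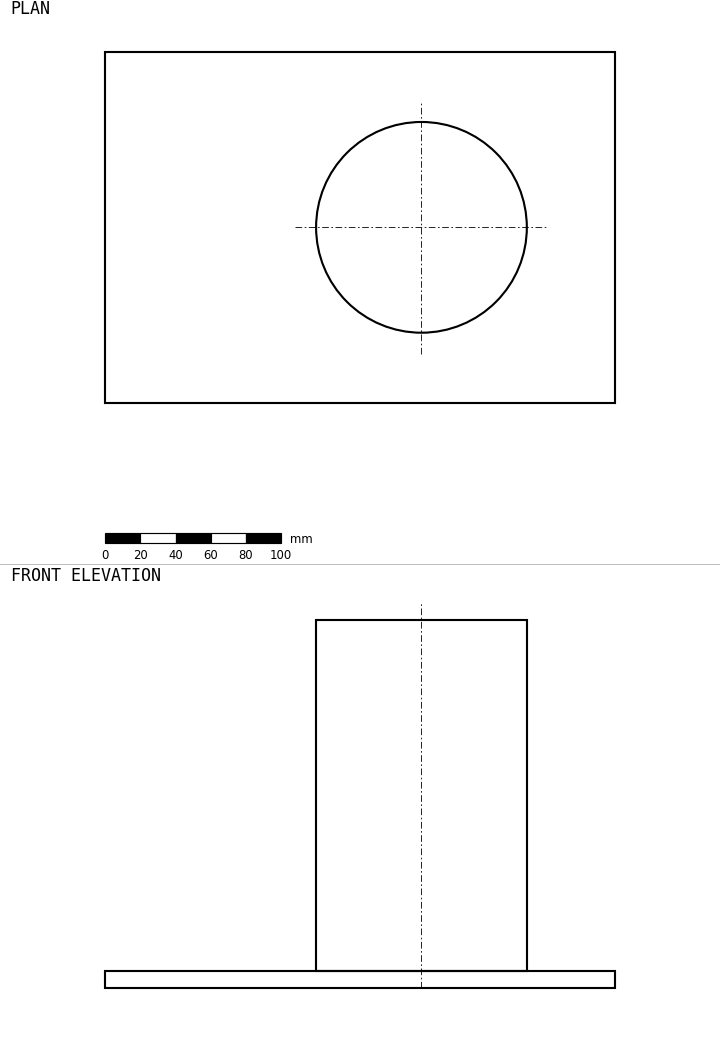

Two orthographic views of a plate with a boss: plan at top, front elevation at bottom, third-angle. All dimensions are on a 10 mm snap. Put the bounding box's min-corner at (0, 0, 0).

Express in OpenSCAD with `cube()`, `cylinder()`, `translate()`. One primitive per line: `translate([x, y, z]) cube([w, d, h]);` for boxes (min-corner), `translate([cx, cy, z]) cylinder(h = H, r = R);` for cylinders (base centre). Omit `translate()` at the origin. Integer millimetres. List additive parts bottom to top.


cube([290, 200, 10]);
translate([180, 100, 10]) cylinder(h = 200, r = 60);


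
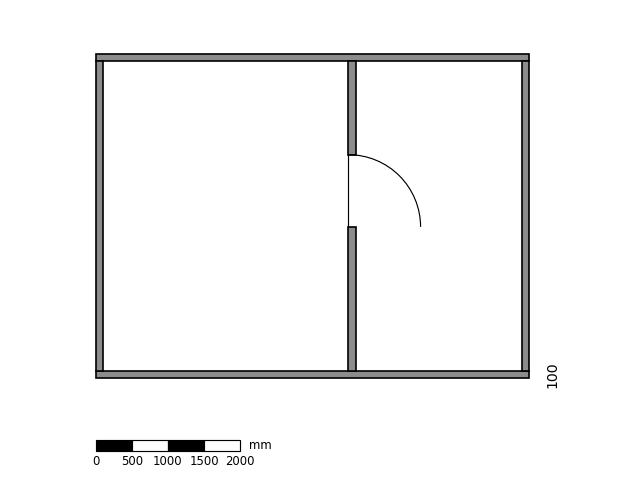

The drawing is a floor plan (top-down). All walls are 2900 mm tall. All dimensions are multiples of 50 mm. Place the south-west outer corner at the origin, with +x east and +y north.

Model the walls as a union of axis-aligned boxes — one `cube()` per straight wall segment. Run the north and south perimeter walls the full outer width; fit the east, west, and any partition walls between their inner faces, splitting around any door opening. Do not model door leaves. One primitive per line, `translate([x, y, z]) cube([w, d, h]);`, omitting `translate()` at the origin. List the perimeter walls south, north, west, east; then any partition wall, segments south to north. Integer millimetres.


cube([6000, 100, 2900]);
translate([0, 4400, 0]) cube([6000, 100, 2900]);
translate([0, 100, 0]) cube([100, 4300, 2900]);
translate([5900, 100, 0]) cube([100, 4300, 2900]);
translate([3500, 100, 0]) cube([100, 2000, 2900]);
translate([3500, 3100, 0]) cube([100, 1300, 2900]);


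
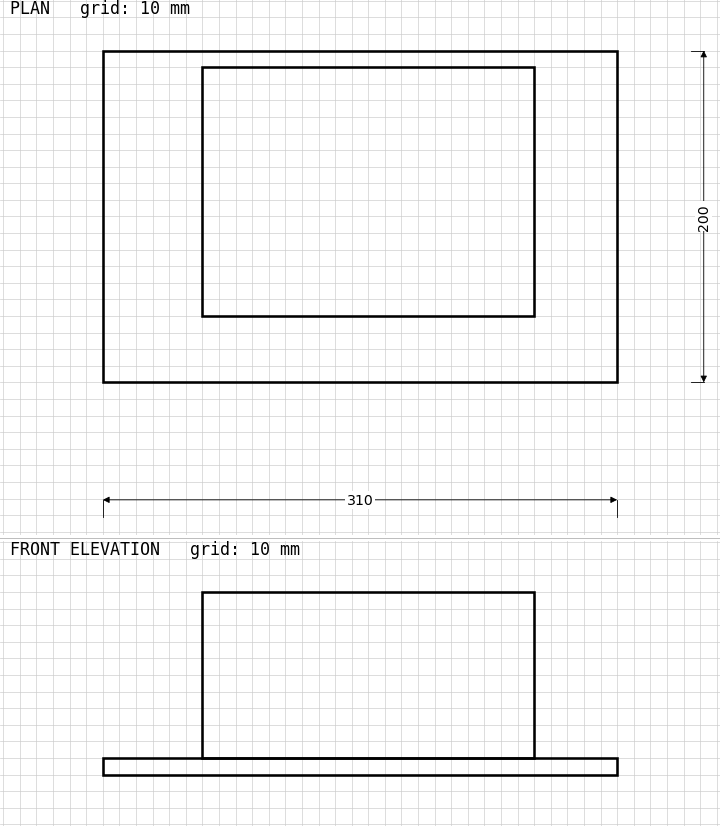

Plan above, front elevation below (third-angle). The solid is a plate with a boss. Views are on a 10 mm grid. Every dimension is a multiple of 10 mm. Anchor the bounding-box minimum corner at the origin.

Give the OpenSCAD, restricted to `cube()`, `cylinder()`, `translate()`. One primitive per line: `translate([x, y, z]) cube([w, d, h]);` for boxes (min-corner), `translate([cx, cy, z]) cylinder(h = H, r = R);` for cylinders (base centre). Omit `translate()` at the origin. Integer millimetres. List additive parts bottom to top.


cube([310, 200, 10]);
translate([60, 40, 10]) cube([200, 150, 100]);
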